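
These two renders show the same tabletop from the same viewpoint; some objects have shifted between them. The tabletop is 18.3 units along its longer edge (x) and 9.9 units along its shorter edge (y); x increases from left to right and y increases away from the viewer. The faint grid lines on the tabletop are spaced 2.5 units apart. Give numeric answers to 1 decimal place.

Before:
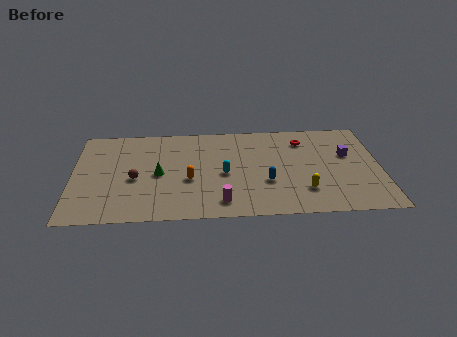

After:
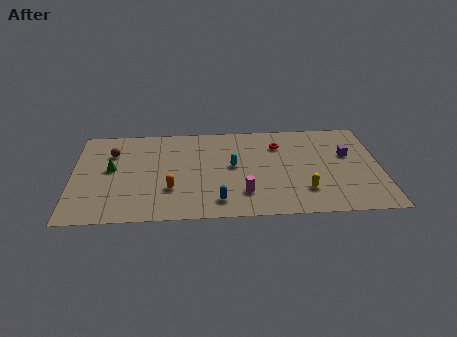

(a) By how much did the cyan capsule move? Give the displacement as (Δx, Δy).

(0.5, 0.8)

The cyan capsule was at about (9.0, 4.5) and moved to about (9.5, 5.3).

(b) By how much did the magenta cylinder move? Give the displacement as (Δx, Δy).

(1.3, 0.8)

The magenta cylinder started near (8.8, 1.6) and ended near (10.1, 2.4).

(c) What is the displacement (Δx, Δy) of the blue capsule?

(-2.9, -1.8)

The blue capsule started near (11.5, 3.5) and ended near (8.6, 1.7).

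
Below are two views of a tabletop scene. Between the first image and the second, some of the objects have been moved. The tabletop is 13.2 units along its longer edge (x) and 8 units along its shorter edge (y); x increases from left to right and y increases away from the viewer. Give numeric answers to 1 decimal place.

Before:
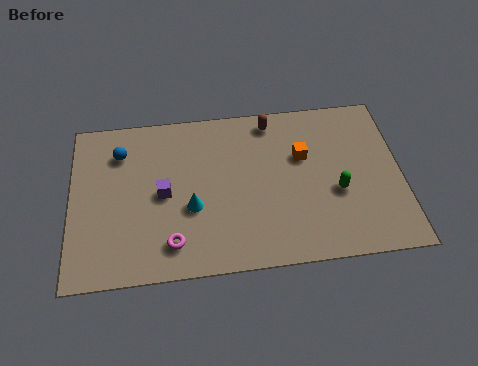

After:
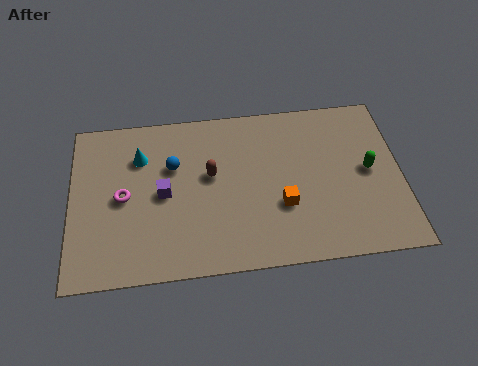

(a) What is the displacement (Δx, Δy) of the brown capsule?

(-2.5, -2.4)

From the two frames, the brown capsule sits at roughly (8.1, 7.0) before and (5.6, 4.6) after.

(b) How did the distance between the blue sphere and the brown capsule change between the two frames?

-4.6

They were about 6.2 units apart before and 1.6 after — 4.6 units closer together.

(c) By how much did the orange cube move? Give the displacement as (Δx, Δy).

(-0.9, -2.3)

From the two frames, the orange cube sits at roughly (9.3, 5.1) before and (8.4, 2.8) after.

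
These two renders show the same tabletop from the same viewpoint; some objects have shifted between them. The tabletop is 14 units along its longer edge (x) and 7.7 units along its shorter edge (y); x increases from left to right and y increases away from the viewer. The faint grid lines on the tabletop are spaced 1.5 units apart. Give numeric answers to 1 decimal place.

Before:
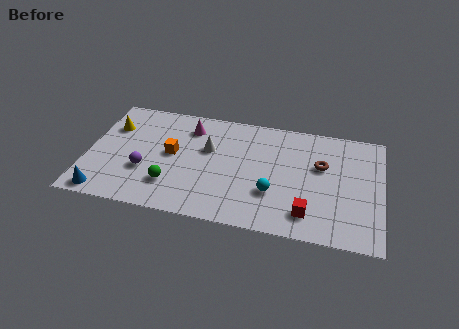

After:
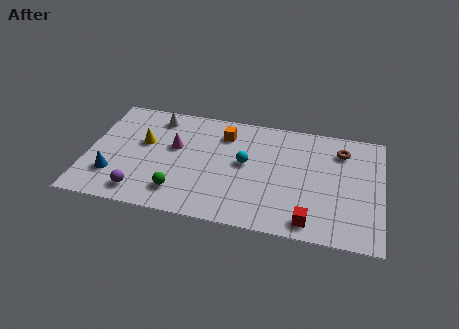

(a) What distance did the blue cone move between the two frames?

1.3

The blue cone moved from about (1.0, 0.8) to (1.3, 2.1), a distance of √(0.3² + 1.3²) ≈ 1.3.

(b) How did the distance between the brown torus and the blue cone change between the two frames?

+0.5

They were about 10.9 units apart before and 11.4 after — 0.5 units further apart.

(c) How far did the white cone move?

3.1

The white cone was near (5.7, 4.8) before and (3.1, 6.5) after, so it travelled √(2.6² + 1.7²) ≈ 3.1 units.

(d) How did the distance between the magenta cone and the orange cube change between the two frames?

+0.6

The distance was about 2.1 in the first image and 2.7 in the second, so they moved 0.6 units further apart.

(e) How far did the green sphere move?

0.6

From (4.1, 2.0) to (4.5, 1.6), the green sphere covered √(0.4² + 0.4²) ≈ 0.6 units.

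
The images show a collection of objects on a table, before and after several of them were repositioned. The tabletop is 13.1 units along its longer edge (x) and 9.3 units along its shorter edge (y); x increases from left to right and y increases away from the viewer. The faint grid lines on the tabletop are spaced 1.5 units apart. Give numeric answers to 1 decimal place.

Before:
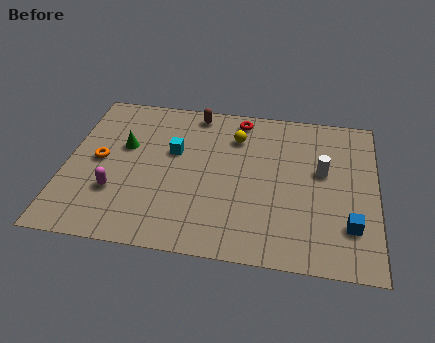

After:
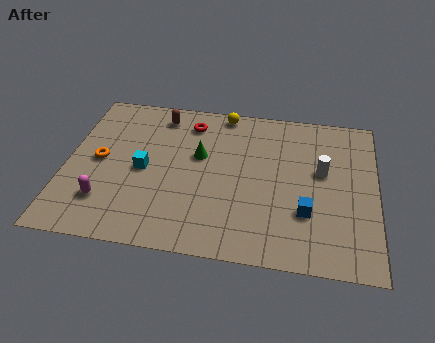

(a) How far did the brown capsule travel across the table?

1.6

The brown capsule was near (5.3, 8.3) before and (3.8, 7.9) after, so it travelled √(1.5² + 0.4²) ≈ 1.6 units.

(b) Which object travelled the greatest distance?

the green cone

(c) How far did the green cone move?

3.2

The green cone moved from about (2.4, 5.7) to (5.6, 5.6), a distance of √(3.2² + 0.1²) ≈ 3.2.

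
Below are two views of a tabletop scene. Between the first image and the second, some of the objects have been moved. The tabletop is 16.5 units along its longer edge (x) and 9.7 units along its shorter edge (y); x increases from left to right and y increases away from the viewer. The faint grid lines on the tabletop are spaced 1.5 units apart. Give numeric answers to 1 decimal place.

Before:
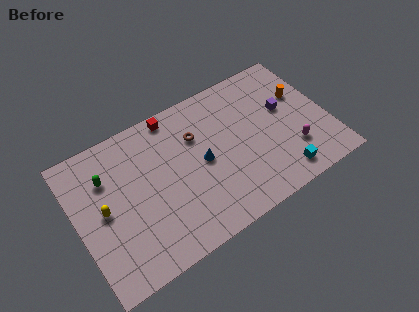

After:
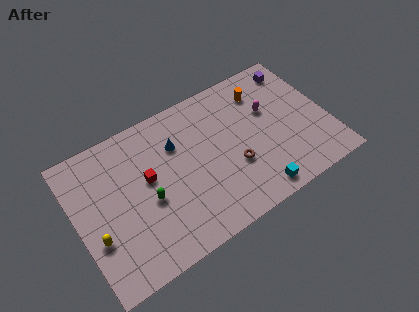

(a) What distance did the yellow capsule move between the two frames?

1.7

The yellow capsule moved from about (1.7, 4.9) to (1.0, 3.4), a distance of √(0.7² + 1.5²) ≈ 1.7.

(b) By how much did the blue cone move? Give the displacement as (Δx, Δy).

(-1.4, 2.0)

From the two frames, the blue cone sits at roughly (8.2, 4.8) before and (6.8, 6.8) after.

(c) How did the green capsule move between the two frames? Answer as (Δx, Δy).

(2.3, -2.8)

The green capsule started near (2.2, 6.9) and ended near (4.5, 4.1).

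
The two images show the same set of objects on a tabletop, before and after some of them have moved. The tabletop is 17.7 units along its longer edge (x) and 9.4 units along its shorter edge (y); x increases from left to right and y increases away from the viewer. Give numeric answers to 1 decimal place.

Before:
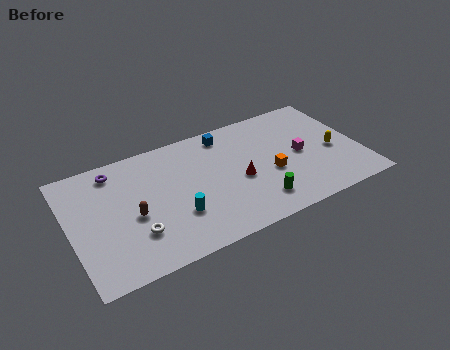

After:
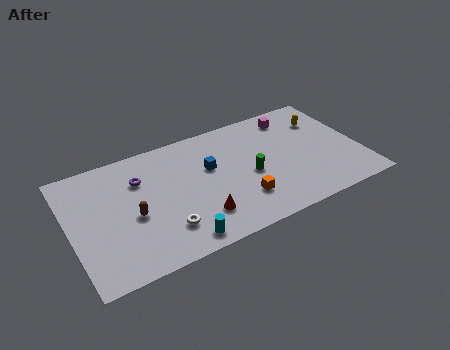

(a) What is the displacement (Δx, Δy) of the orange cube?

(-2.0, -1.3)

The orange cube was at about (12.1, 3.8) and moved to about (10.1, 2.5).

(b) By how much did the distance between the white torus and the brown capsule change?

+1.1

Before: roughly 1.4 units apart; after: 2.5. That's 1.1 units further apart.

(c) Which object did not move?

the brown capsule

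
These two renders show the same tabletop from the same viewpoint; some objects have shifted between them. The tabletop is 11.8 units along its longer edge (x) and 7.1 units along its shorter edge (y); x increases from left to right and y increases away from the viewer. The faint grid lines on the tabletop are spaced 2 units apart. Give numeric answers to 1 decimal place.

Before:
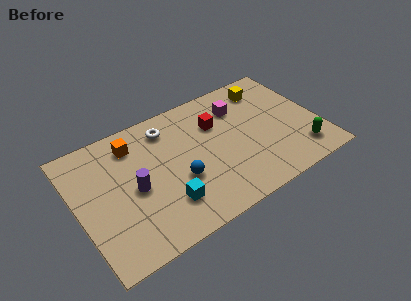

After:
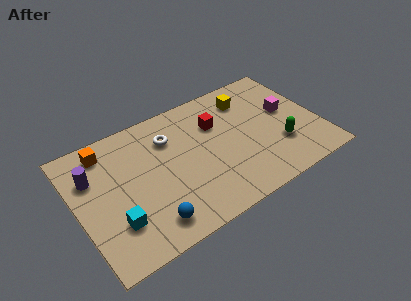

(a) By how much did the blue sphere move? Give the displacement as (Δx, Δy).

(-1.7, -1.5)

The blue sphere was at about (4.8, 2.7) and moved to about (3.1, 1.2).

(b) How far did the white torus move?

0.6

The white torus was near (4.7, 5.8) before and (4.7, 5.2) after, so it travelled √(0.0² + 0.6²) ≈ 0.6 units.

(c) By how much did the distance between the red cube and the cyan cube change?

+1.8

The distance was about 4.3 in the first image and 6.1 in the second, so they moved 1.8 units further apart.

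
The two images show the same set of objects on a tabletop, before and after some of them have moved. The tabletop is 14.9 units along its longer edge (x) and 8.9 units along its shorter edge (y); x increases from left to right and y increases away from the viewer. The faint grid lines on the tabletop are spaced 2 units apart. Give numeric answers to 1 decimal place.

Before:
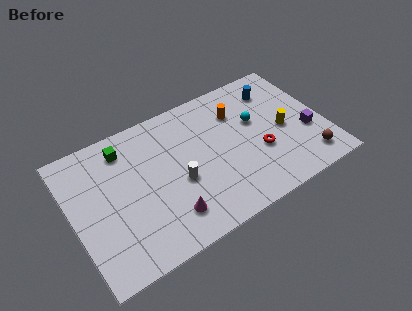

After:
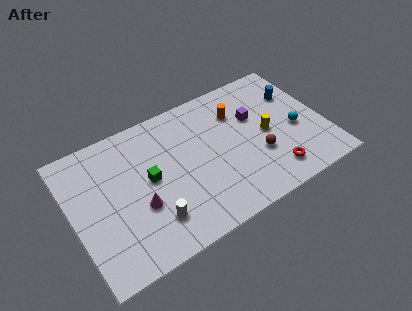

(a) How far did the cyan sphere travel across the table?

2.7

From (11.0, 5.4) to (13.2, 3.8), the cyan sphere covered √(2.2² + 1.6²) ≈ 2.7 units.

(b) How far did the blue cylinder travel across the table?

1.4

From (12.5, 7.0) to (13.6, 6.2), the blue cylinder covered √(1.1² + 0.8²) ≈ 1.4 units.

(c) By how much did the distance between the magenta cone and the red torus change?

+2.0

Before: roughly 5.9 units apart; after: 7.9. That's 2.0 units further apart.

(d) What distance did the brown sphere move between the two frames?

3.1

The brown sphere was near (13.5, 1.5) before and (10.8, 3.1) after, so it travelled √(2.7² + 1.6²) ≈ 3.1 units.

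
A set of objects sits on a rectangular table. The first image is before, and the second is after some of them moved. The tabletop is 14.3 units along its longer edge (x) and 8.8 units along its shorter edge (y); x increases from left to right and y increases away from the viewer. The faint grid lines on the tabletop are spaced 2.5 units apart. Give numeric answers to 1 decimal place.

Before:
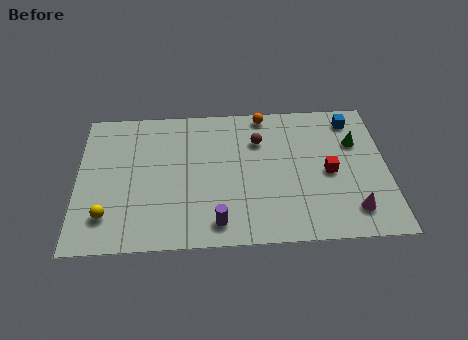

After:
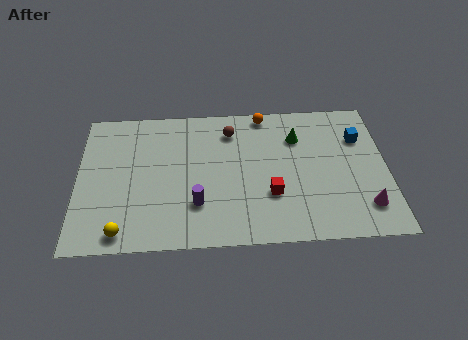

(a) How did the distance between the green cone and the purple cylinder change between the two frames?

-1.9

The distance was about 8.0 in the first image and 6.1 in the second, so they moved 1.9 units closer together.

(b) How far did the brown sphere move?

1.5

From (8.4, 6.3) to (7.1, 7.0), the brown sphere covered √(1.3² + 0.7²) ≈ 1.5 units.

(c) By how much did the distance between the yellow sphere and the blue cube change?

-0.4

They were about 12.6 units apart before and 12.2 after — 0.4 units closer together.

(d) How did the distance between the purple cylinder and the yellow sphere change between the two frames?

-1.3

They were about 5.0 units apart before and 3.7 after — 1.3 units closer together.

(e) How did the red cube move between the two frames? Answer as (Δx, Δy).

(-2.7, -1.2)

The red cube started near (11.6, 4.1) and ended near (8.9, 2.9).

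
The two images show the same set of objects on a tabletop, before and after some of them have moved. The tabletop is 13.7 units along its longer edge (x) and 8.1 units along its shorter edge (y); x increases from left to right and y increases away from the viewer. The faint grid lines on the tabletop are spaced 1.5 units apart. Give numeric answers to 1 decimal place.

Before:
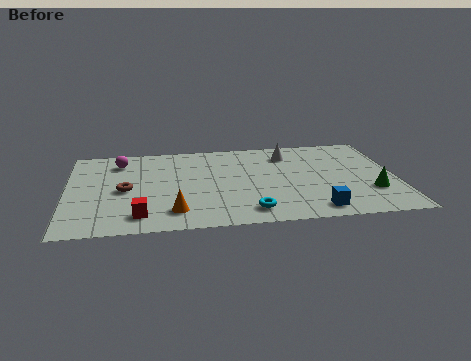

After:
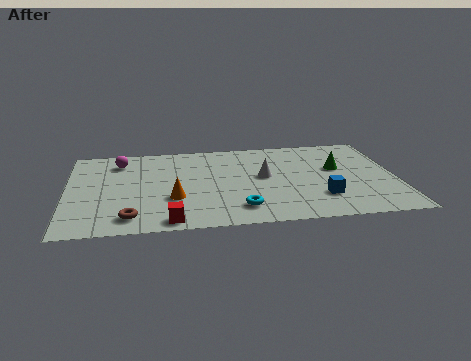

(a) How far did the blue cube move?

1.1

The blue cube was near (10.2, 1.1) before and (10.5, 2.2) after, so it travelled √(0.3² + 1.1²) ≈ 1.1 units.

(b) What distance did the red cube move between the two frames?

1.3

From (3.0, 1.4) to (4.2, 0.8), the red cube covered √(1.2² + 0.6²) ≈ 1.3 units.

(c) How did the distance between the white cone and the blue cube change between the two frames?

-2.2

They were about 5.4 units apart before and 3.2 after — 2.2 units closer together.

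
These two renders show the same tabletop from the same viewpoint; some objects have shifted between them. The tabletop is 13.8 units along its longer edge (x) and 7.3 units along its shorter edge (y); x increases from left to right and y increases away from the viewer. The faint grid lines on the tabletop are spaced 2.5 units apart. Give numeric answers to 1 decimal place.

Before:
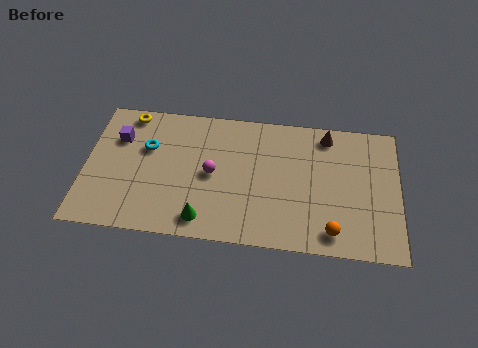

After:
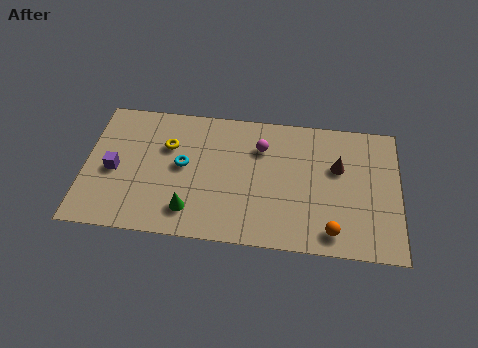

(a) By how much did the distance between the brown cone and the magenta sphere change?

-2.2

They were about 5.7 units apart before and 3.5 after — 2.2 units closer together.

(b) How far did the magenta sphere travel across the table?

2.7

The magenta sphere moved from about (5.6, 3.6) to (7.7, 5.3), a distance of √(2.1² + 1.7²) ≈ 2.7.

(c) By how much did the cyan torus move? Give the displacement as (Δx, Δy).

(1.6, -0.8)

From the two frames, the cyan torus sits at roughly (2.7, 4.7) before and (4.3, 3.9) after.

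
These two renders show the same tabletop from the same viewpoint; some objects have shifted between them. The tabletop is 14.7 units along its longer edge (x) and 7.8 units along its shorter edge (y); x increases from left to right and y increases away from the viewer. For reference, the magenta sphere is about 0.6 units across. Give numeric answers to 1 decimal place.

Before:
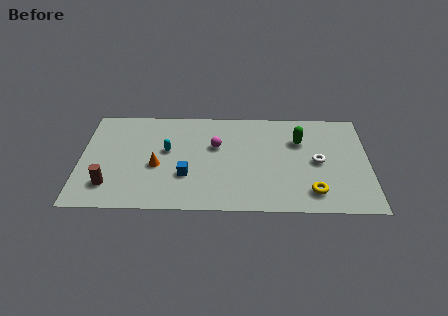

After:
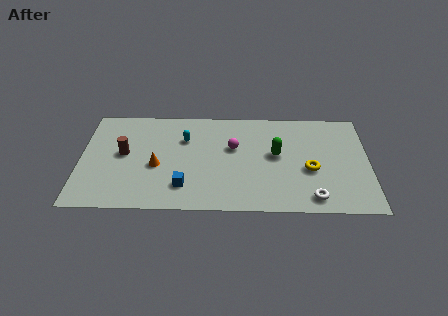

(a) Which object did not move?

the orange cone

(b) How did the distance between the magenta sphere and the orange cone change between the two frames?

+0.8

Before: roughly 3.4 units apart; after: 4.2. That's 0.8 units further apart.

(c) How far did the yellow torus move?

1.7

The yellow torus moved from about (11.8, 1.5) to (11.7, 3.2), a distance of √(0.1² + 1.7²) ≈ 1.7.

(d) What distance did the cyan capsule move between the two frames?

1.3

From (4.4, 4.5) to (5.3, 5.4), the cyan capsule covered √(0.9² + 0.9²) ≈ 1.3 units.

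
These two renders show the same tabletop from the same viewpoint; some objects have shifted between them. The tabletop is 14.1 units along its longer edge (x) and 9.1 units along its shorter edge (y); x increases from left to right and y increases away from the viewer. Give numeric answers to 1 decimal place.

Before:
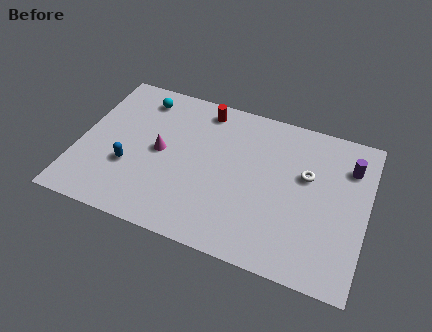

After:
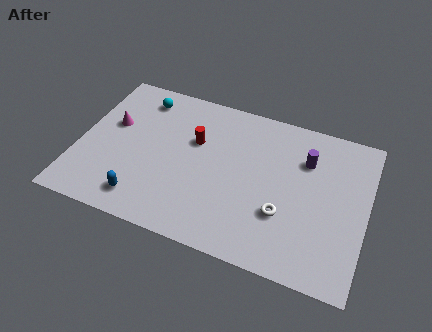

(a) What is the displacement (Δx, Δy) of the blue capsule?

(0.9, -1.7)

From the two frames, the blue capsule sits at roughly (2.6, 3.2) before and (3.5, 1.5) after.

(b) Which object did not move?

the cyan sphere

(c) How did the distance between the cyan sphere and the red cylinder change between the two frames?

+0.3

Before: roughly 3.1 units apart; after: 3.4. That's 0.3 units further apart.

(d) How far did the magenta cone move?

2.7

The magenta cone moved from about (4.0, 4.6) to (1.5, 5.5), a distance of √(2.5² + 0.9²) ≈ 2.7.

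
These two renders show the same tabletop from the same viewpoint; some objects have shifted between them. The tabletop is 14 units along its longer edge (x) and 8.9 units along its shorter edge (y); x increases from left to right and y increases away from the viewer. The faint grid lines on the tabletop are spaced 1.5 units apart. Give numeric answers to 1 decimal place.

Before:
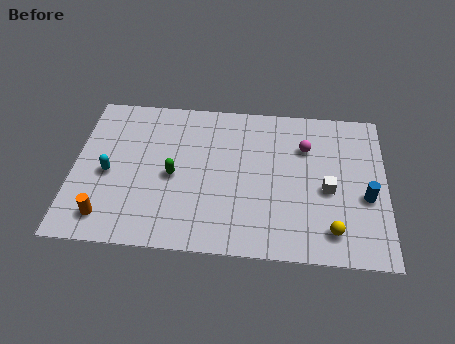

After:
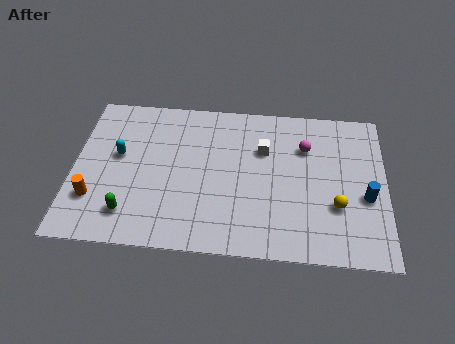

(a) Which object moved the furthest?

the white cube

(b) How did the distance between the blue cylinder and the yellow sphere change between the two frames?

-1.1

Before: roughly 2.5 units apart; after: 1.4. That's 1.1 units closer together.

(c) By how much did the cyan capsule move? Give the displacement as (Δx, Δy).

(0.4, 1.1)

From the two frames, the cyan capsule sits at roughly (1.6, 4.0) before and (2.0, 5.1) after.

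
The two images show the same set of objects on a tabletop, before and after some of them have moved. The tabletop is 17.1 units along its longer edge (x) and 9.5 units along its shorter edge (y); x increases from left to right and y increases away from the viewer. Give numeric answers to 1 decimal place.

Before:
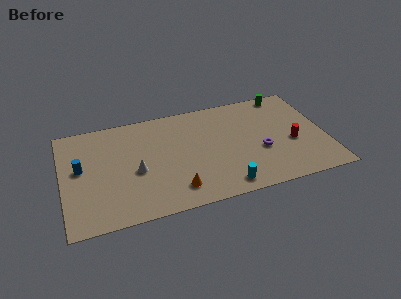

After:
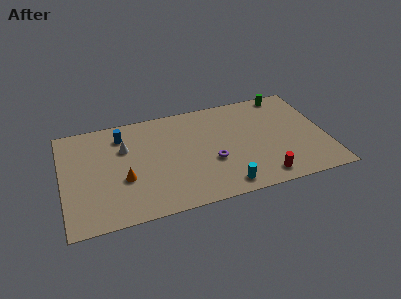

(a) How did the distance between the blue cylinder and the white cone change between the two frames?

-2.5

They were about 3.7 units apart before and 1.2 after — 2.5 units closer together.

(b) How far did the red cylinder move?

3.4

The red cylinder moved from about (14.9, 3.9) to (12.7, 1.3), a distance of √(2.2² + 2.6²) ≈ 3.4.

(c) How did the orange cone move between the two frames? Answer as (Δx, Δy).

(-3.2, 1.8)

The orange cone was at about (7.1, 1.8) and moved to about (3.9, 3.6).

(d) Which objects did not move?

the cyan cylinder and the green cylinder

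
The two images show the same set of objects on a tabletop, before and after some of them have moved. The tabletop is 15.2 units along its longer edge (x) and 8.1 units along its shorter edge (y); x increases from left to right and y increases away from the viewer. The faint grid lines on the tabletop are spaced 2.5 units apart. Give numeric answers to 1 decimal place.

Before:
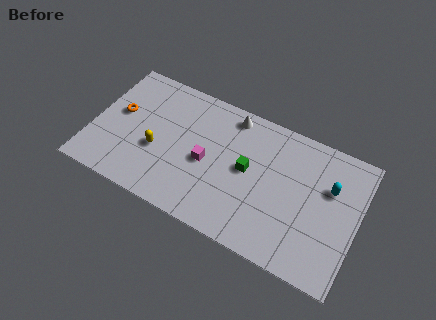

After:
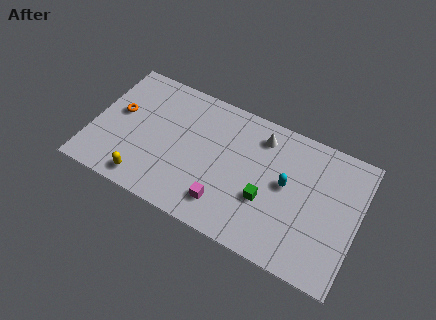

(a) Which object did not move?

the orange torus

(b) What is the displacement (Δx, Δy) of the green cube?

(1.2, -1.3)

The green cube started near (8.9, 4.3) and ended near (10.1, 3.0).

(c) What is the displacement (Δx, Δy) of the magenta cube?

(1.3, -2.0)

From the two frames, the magenta cube sits at roughly (6.6, 3.7) before and (7.9, 1.7) after.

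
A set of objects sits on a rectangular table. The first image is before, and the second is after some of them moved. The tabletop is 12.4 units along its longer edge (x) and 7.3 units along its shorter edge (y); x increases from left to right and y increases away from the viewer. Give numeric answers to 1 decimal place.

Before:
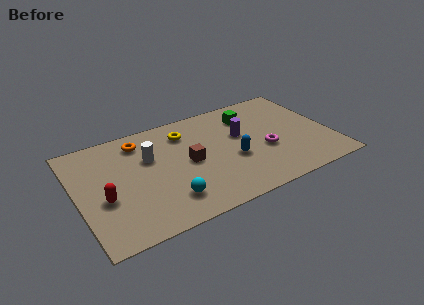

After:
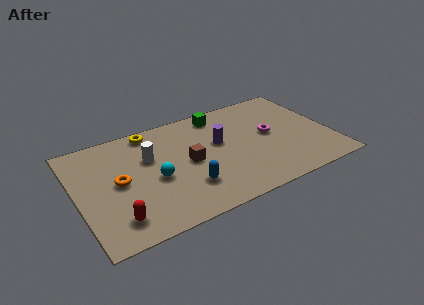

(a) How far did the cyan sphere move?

1.6

The cyan sphere moved from about (4.1, 1.6) to (3.7, 3.2), a distance of √(0.4² + 1.6²) ≈ 1.6.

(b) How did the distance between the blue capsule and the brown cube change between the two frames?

-0.6

Before: roughly 2.2 units apart; after: 1.6. That's 0.6 units closer together.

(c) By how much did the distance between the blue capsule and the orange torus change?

-1.7

The distance was about 5.2 in the first image and 3.5 in the second, so they moved 1.7 units closer together.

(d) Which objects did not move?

the brown cube and the white cylinder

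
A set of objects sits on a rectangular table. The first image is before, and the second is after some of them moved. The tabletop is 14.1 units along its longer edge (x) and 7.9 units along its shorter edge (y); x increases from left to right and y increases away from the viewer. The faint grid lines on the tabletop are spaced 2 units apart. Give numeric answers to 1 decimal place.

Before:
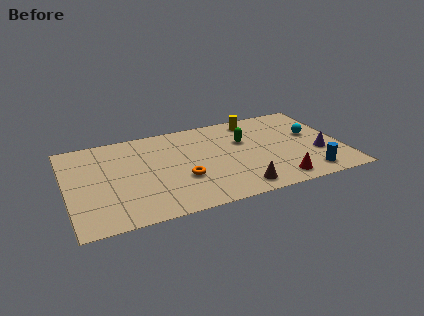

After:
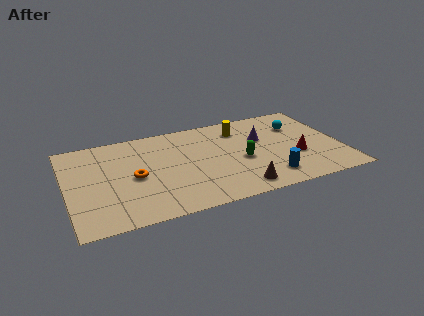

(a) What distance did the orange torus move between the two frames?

2.6

The orange torus was near (5.8, 2.8) before and (3.4, 3.7) after, so it travelled √(2.4² + 0.9²) ≈ 2.6 units.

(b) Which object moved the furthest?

the purple cone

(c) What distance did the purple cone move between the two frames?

3.5

The purple cone was near (12.8, 2.8) before and (10.1, 5.0) after, so it travelled √(2.7² + 2.2²) ≈ 3.5 units.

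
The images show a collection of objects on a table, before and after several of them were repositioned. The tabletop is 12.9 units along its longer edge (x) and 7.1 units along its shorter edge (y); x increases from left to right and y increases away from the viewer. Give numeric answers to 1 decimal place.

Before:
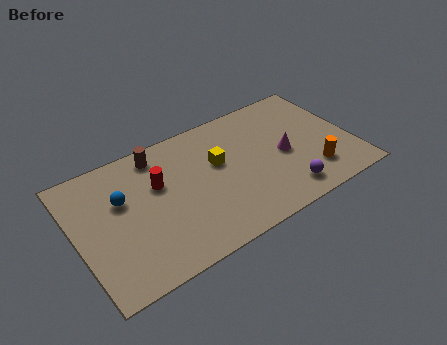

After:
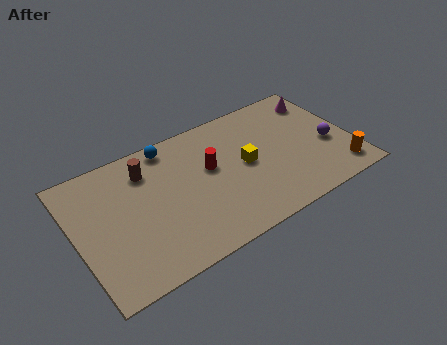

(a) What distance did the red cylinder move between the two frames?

2.4

The red cylinder moved from about (3.9, 4.5) to (6.3, 4.2), a distance of √(2.4² + 0.3²) ≈ 2.4.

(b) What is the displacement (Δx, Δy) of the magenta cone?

(2.2, 2.4)

From the two frames, the magenta cone sits at roughly (9.7, 3.3) before and (11.9, 5.7) after.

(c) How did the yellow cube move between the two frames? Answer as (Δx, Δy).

(1.2, -0.7)

The yellow cube started near (6.7, 4.3) and ended near (7.9, 3.6).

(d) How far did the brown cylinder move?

0.8

The brown cylinder moved from about (4.1, 6.1) to (3.5, 5.5), a distance of √(0.6² + 0.6²) ≈ 0.8.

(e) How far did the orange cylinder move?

1.3

The orange cylinder was near (10.8, 1.7) before and (12.0, 1.2) after, so it travelled √(1.2² + 0.5²) ≈ 1.3 units.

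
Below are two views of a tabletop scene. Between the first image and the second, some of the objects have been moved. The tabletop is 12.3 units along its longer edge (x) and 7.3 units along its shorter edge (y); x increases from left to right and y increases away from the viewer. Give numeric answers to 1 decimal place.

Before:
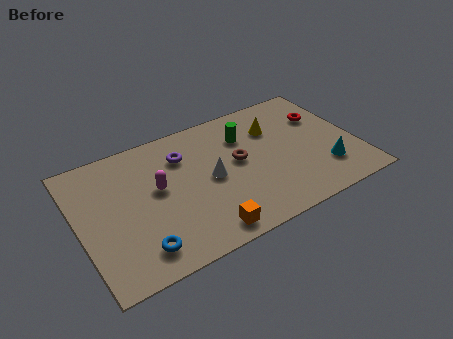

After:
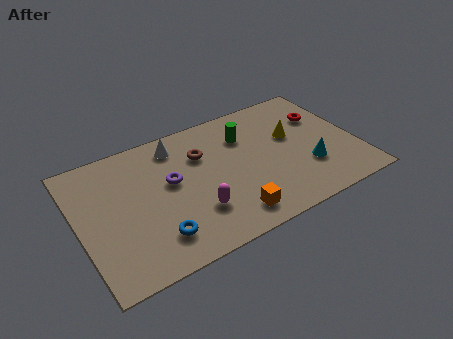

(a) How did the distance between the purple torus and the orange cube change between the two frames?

-0.8

They were about 4.5 units apart before and 3.7 after — 0.8 units closer together.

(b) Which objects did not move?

the green cylinder and the red torus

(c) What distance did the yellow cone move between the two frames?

1.1

From (8.9, 5.2) to (9.6, 4.4), the yellow cone covered √(0.7² + 0.8²) ≈ 1.1 units.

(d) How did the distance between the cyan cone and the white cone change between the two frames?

+1.4

They were about 5.2 units apart before and 6.6 after — 1.4 units further apart.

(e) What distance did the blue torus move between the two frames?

0.9

The blue torus was near (2.3, 1.3) before and (3.1, 1.6) after, so it travelled √(0.8² + 0.3²) ≈ 0.9 units.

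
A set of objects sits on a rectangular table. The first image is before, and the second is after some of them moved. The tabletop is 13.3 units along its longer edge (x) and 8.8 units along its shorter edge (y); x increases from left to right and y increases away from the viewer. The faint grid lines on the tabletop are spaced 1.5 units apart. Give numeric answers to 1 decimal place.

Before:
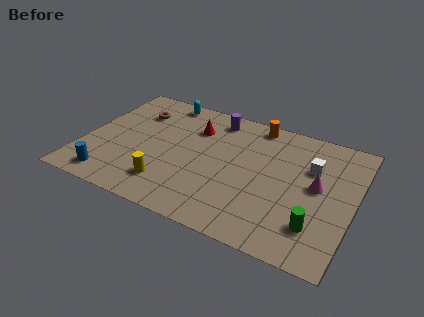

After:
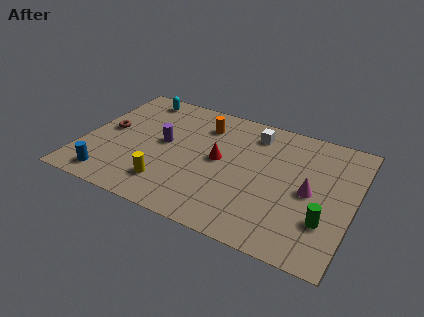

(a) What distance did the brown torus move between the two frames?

2.2

The brown torus was near (2.2, 6.5) before and (1.1, 4.6) after, so it travelled √(1.1² + 1.9²) ≈ 2.2 units.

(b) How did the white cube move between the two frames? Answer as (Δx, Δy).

(-3.0, 1.3)

The white cube was at about (11.1, 5.9) and moved to about (8.1, 7.2).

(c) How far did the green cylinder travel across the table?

0.6

The green cylinder was near (11.7, 2.1) before and (12.1, 2.6) after, so it travelled √(0.4² + 0.5²) ≈ 0.6 units.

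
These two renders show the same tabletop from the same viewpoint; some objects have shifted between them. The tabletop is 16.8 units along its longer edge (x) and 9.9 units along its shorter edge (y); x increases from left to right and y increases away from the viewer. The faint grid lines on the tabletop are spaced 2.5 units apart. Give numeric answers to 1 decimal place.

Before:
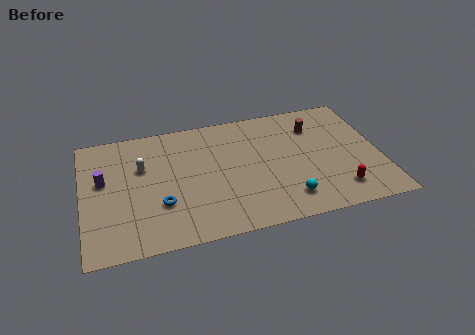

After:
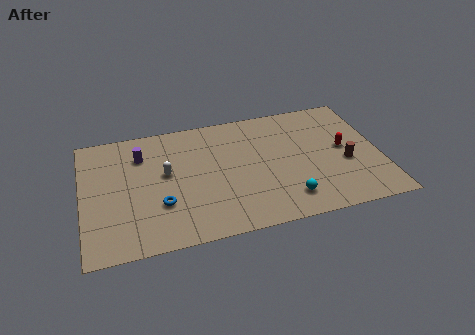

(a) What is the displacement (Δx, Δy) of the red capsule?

(0.6, 3.3)

The red capsule started near (14.2, 1.9) and ended near (14.8, 5.2).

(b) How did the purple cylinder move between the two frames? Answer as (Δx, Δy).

(2.2, 1.6)

The purple cylinder was at about (1.2, 5.8) and moved to about (3.4, 7.4).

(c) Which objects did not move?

the blue torus and the cyan sphere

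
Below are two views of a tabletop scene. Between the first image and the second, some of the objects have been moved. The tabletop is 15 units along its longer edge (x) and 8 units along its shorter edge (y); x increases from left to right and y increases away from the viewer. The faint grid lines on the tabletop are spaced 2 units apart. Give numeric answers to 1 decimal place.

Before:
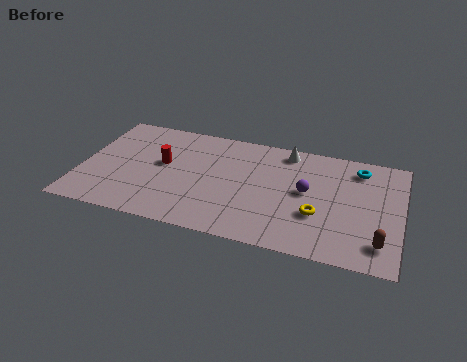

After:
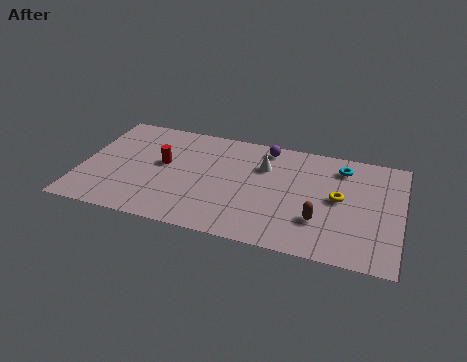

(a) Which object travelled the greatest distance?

the purple sphere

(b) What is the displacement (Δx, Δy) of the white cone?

(-1.0, -1.4)

The white cone was at about (9.5, 7.0) and moved to about (8.5, 5.6).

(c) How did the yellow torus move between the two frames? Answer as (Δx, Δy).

(0.9, 1.4)

The yellow torus started near (11.2, 2.8) and ended near (12.1, 4.2).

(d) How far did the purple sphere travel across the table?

3.4

The purple sphere moved from about (10.6, 4.3) to (8.5, 7.0), a distance of √(2.1² + 2.7²) ≈ 3.4.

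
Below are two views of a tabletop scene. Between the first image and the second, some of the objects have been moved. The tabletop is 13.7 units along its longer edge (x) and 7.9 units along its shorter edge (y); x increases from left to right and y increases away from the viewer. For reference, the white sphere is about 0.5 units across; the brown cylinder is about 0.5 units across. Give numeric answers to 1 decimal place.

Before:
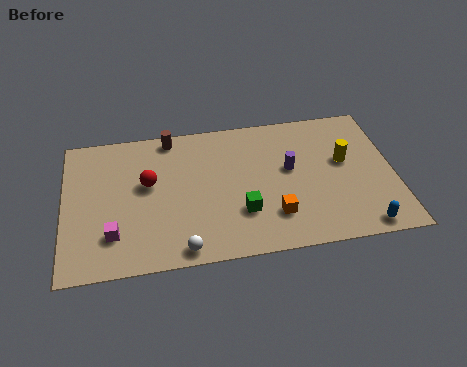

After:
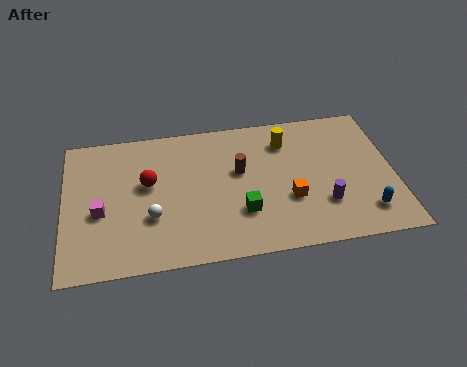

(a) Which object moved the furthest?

the brown cylinder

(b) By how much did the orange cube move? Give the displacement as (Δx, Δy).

(0.7, 0.8)

The orange cube started near (8.6, 2.0) and ended near (9.3, 2.8).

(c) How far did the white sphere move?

2.2

The white sphere moved from about (4.8, 0.8) to (3.6, 2.7), a distance of √(1.2² + 1.9²) ≈ 2.2.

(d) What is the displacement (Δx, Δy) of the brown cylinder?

(2.8, -2.4)

From the two frames, the brown cylinder sits at roughly (4.5, 7.1) before and (7.3, 4.7) after.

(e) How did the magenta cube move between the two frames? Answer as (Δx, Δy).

(-0.5, 1.3)

The magenta cube started near (2.0, 2.0) and ended near (1.5, 3.3).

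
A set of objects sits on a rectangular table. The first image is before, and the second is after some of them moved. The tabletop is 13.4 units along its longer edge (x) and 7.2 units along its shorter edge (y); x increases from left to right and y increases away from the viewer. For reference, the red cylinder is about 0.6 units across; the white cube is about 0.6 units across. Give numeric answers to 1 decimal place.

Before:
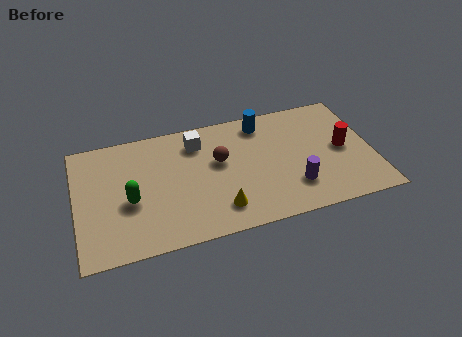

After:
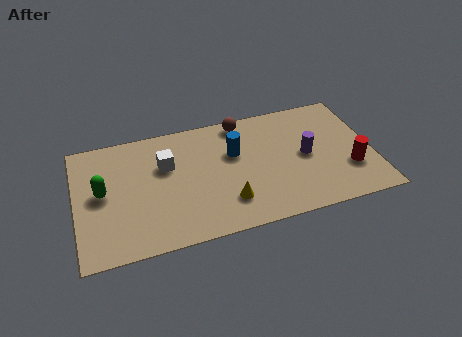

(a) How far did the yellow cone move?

0.5

The yellow cone was near (6.3, 1.5) before and (6.7, 1.8) after, so it travelled √(0.4² + 0.3²) ≈ 0.5 units.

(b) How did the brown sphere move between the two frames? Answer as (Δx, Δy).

(1.2, 2.1)

The brown sphere was at about (6.5, 4.3) and moved to about (7.7, 6.4).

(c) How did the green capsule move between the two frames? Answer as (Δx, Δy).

(-1.2, 0.8)

From the two frames, the green capsule sits at roughly (2.4, 3.0) before and (1.2, 3.8) after.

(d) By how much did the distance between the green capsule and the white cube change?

-1.2

The distance was about 4.2 in the first image and 3.0 in the second, so they moved 1.2 units closer together.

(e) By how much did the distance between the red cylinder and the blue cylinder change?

+1.3

The distance was about 4.3 in the first image and 5.6 in the second, so they moved 1.3 units further apart.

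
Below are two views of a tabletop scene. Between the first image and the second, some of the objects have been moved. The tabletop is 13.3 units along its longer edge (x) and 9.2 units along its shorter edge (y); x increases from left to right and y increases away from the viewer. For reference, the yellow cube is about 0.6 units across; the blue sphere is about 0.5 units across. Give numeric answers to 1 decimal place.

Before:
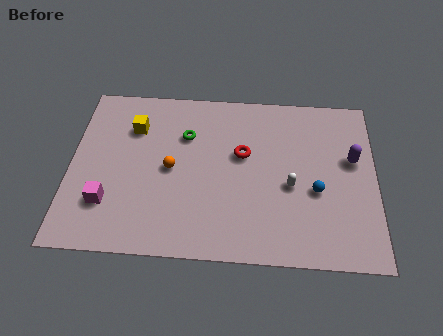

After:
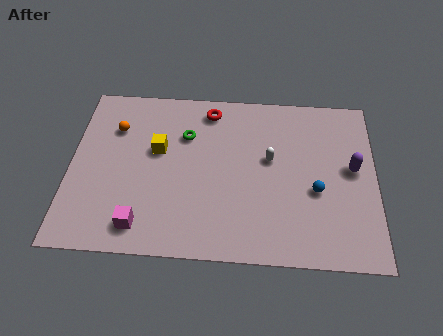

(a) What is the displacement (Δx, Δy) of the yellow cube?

(1.1, -1.2)

The yellow cube started near (2.7, 6.7) and ended near (3.8, 5.5).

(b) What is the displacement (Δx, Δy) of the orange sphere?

(-2.5, 2.1)

The orange sphere started near (4.4, 4.5) and ended near (1.9, 6.6).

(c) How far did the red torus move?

2.8

The red torus was near (7.5, 5.5) before and (6.0, 7.9) after, so it travelled √(1.5² + 2.4²) ≈ 2.8 units.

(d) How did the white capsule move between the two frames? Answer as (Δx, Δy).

(-0.9, 1.4)

The white capsule started near (9.6, 3.9) and ended near (8.7, 5.3).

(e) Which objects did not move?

the green torus and the blue sphere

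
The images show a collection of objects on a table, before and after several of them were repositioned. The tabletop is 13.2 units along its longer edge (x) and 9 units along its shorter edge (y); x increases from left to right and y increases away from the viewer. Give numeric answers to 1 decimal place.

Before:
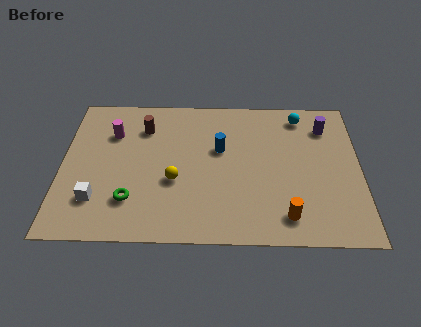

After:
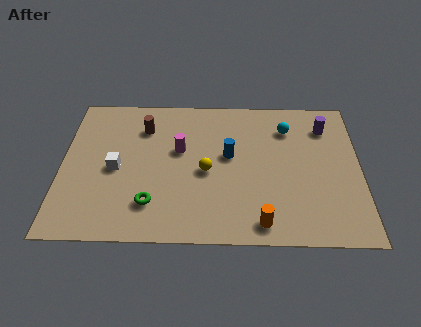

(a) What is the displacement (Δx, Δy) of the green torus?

(0.9, -0.2)

The green torus was at about (3.1, 2.3) and moved to about (4.0, 2.1).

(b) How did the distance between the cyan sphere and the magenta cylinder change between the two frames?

-3.5

The distance was about 8.5 in the first image and 5.0 in the second, so they moved 3.5 units closer together.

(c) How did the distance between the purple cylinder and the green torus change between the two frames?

-0.7

The distance was about 9.8 in the first image and 9.1 in the second, so they moved 0.7 units closer together.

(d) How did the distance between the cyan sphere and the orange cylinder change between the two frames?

-0.3

They were about 6.2 units apart before and 5.9 after — 0.3 units closer together.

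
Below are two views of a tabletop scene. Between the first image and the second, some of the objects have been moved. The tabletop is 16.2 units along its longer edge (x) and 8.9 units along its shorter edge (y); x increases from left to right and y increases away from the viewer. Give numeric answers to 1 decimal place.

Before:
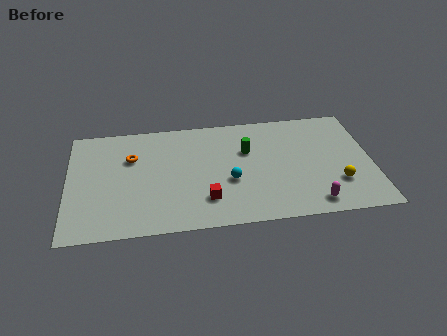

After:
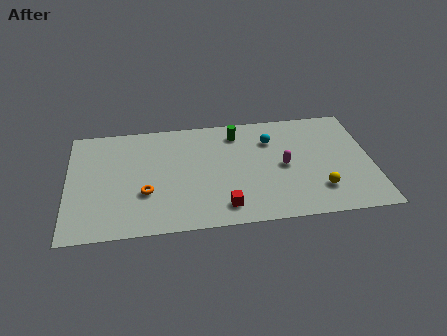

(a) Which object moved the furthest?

the cyan sphere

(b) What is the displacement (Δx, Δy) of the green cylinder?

(-0.5, 1.5)

From the two frames, the green cylinder sits at roughly (9.6, 5.8) before and (9.1, 7.3) after.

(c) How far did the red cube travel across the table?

1.1

The red cube was near (7.3, 2.2) before and (8.2, 1.5) after, so it travelled √(0.9² + 0.7²) ≈ 1.1 units.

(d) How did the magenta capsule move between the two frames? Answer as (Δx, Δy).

(-1.4, 3.1)

From the two frames, the magenta capsule sits at roughly (12.9, 1.2) before and (11.5, 4.3) after.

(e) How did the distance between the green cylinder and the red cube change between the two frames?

+1.6

They were about 4.3 units apart before and 5.9 after — 1.6 units further apart.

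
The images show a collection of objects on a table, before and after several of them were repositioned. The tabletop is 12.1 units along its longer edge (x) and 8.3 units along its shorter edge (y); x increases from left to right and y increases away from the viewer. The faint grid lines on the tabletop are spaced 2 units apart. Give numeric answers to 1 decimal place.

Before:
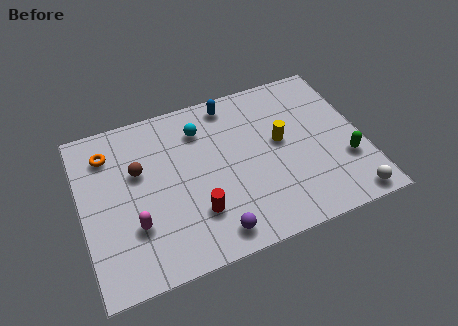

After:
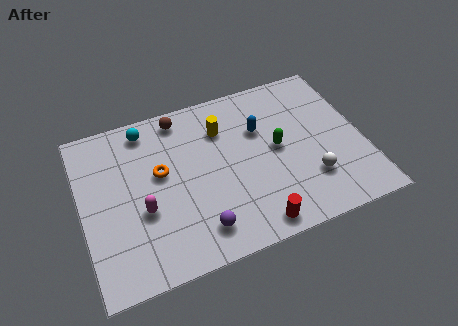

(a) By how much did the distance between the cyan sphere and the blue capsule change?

+3.4

The distance was about 1.7 in the first image and 5.1 in the second, so they moved 3.4 units further apart.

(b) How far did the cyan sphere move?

2.4

The cyan sphere was near (5.3, 6.4) before and (3.0, 7.2) after, so it travelled √(2.3² + 0.8²) ≈ 2.4 units.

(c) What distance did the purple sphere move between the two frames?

0.7

From (5.3, 1.1) to (4.7, 1.5), the purple sphere covered √(0.6² + 0.4²) ≈ 0.7 units.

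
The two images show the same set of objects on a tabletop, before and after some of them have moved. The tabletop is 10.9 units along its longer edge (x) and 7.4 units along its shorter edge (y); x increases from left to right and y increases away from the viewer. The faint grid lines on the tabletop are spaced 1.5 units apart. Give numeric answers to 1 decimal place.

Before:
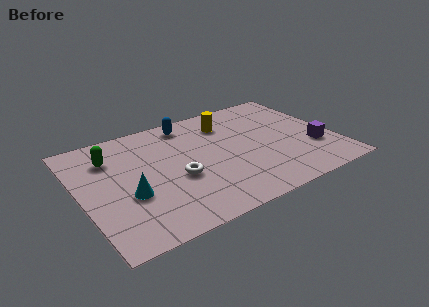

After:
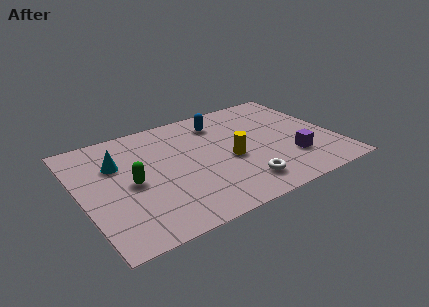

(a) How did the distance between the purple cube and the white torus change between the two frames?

-3.5

The distance was about 5.9 in the first image and 2.4 in the second, so they moved 3.5 units closer together.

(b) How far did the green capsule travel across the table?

2.1

The green capsule was near (1.5, 5.5) before and (2.1, 3.5) after, so it travelled √(0.6² + 2.0²) ≈ 2.1 units.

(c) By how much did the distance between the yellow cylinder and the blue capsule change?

+1.0

Before: roughly 1.7 units apart; after: 2.7. That's 1.0 units further apart.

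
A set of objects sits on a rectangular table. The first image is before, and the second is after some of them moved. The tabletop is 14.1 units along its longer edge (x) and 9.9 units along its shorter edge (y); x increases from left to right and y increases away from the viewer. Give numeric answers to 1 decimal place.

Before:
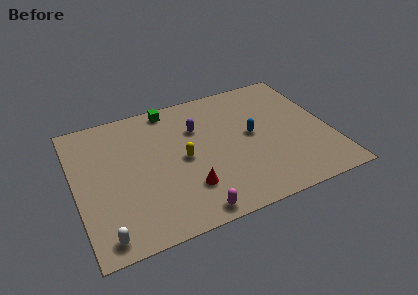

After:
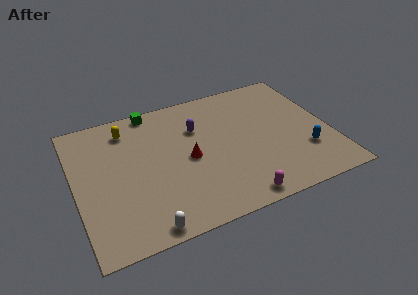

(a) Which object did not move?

the purple capsule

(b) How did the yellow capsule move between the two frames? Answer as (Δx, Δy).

(-2.8, 3.3)

The yellow capsule started near (5.9, 4.8) and ended near (3.1, 8.1).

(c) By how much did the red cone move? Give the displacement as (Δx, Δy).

(0.3, 2.1)

From the two frames, the red cone sits at roughly (5.9, 2.6) before and (6.2, 4.7) after.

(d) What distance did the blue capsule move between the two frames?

3.5

The blue capsule moved from about (9.8, 5.2) to (12.5, 2.9), a distance of √(2.7² + 2.3²) ≈ 3.5.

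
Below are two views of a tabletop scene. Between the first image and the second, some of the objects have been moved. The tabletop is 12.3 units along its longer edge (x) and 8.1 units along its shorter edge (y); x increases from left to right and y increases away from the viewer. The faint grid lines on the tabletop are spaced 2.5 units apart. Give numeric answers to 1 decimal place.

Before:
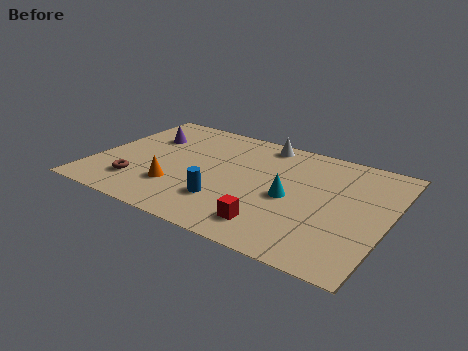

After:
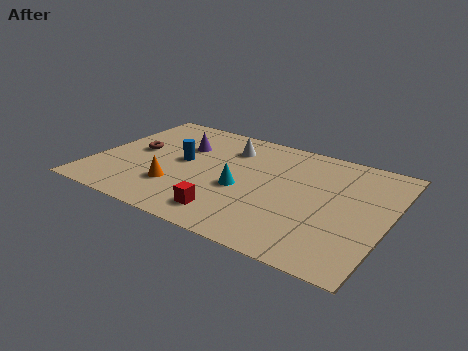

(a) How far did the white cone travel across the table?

1.6

The white cone moved from about (6.6, 7.2) to (5.3, 6.2), a distance of √(1.3² + 1.0²) ≈ 1.6.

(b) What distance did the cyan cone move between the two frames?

2.0

The cyan cone was near (8.3, 3.7) before and (6.3, 3.4) after, so it travelled √(2.0² + 0.3²) ≈ 2.0 units.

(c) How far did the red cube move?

1.8

The red cube was near (7.9, 1.5) before and (6.1, 1.4) after, so it travelled √(1.8² + 0.1²) ≈ 1.8 units.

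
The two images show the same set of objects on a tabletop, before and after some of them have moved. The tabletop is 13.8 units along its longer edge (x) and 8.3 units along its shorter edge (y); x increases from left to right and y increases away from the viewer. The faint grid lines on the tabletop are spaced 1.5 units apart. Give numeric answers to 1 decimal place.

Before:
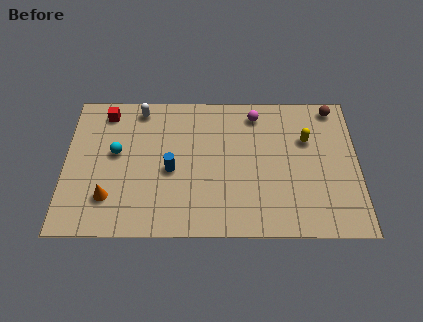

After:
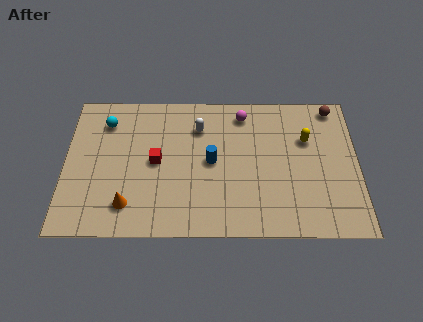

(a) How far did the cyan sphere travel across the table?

1.9

The cyan sphere was near (2.4, 4.7) before and (1.9, 6.5) after, so it travelled √(0.5² + 1.8²) ≈ 1.9 units.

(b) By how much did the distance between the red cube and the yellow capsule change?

-2.4

They were about 9.6 units apart before and 7.2 after — 2.4 units closer together.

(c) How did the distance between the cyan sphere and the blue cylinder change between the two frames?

+2.7

They were about 2.8 units apart before and 5.5 after — 2.7 units further apart.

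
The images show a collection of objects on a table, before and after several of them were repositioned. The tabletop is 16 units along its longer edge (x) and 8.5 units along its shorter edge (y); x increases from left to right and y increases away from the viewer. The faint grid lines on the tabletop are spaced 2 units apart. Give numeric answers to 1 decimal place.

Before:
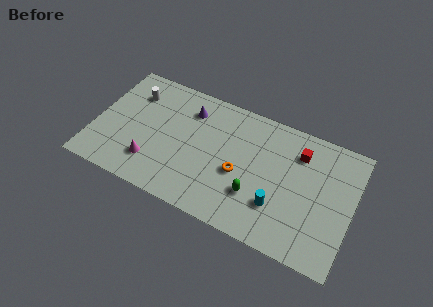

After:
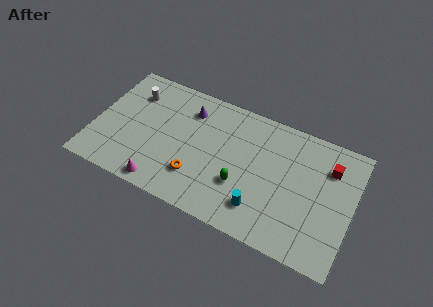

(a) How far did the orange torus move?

2.8

The orange torus moved from about (9.1, 3.6) to (6.6, 2.3), a distance of √(2.5² + 1.3²) ≈ 2.8.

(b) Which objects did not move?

the white cylinder and the purple cone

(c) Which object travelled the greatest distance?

the orange torus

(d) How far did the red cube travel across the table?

1.9

The red cube was near (12.5, 6.5) before and (14.4, 6.3) after, so it travelled √(1.9² + 0.2²) ≈ 1.9 units.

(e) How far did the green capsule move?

0.9

The green capsule was near (10.2, 2.6) before and (9.3, 2.9) after, so it travelled √(0.9² + 0.3²) ≈ 0.9 units.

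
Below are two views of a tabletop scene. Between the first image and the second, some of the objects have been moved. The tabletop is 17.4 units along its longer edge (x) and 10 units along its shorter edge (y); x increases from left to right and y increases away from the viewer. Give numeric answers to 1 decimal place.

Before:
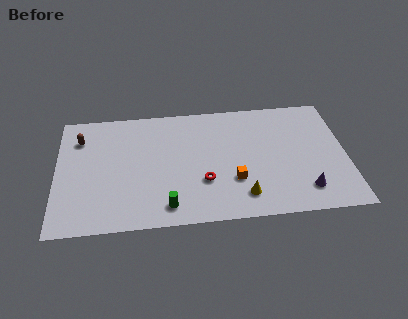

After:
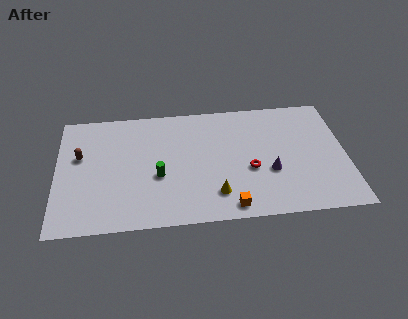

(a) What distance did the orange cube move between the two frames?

2.1

From (10.6, 3.2) to (10.3, 1.1), the orange cube covered √(0.3² + 2.1²) ≈ 2.1 units.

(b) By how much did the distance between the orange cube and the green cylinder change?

+0.8

They were about 4.3 units apart before and 5.1 after — 0.8 units further apart.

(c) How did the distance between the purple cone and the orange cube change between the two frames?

-0.8

Before: roughly 4.4 units apart; after: 3.6. That's 0.8 units closer together.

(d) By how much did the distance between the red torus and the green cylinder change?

+2.7

They were about 2.8 units apart before and 5.5 after — 2.7 units further apart.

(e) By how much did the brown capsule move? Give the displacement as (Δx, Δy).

(0.0, -1.5)

From the two frames, the brown capsule sits at roughly (1.4, 7.6) before and (1.4, 6.1) after.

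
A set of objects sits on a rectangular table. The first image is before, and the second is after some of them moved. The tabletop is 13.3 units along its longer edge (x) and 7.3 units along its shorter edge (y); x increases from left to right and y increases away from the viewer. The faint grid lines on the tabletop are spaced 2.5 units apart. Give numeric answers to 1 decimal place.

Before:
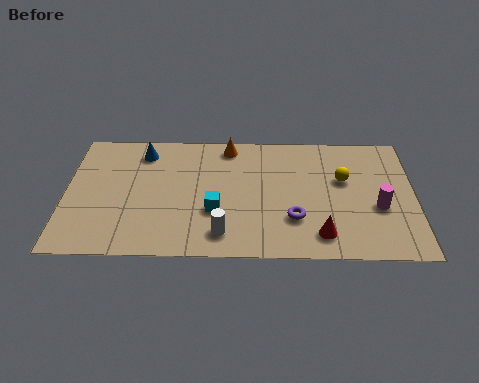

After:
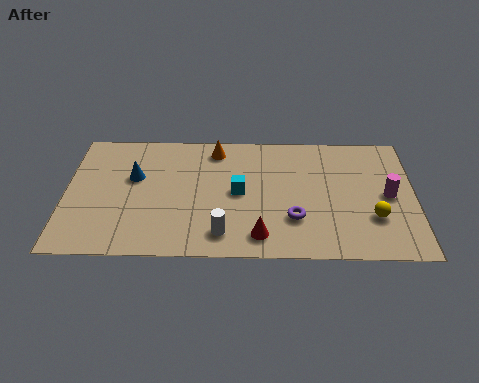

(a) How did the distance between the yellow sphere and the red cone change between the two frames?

+1.1

The distance was about 3.3 in the first image and 4.4 in the second, so they moved 1.1 units further apart.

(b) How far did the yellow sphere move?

2.5

The yellow sphere moved from about (10.6, 4.5) to (11.7, 2.3), a distance of √(1.1² + 2.2²) ≈ 2.5.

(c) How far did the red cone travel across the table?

2.3

The red cone was near (9.7, 1.3) before and (7.4, 1.2) after, so it travelled √(2.3² + 0.1²) ≈ 2.3 units.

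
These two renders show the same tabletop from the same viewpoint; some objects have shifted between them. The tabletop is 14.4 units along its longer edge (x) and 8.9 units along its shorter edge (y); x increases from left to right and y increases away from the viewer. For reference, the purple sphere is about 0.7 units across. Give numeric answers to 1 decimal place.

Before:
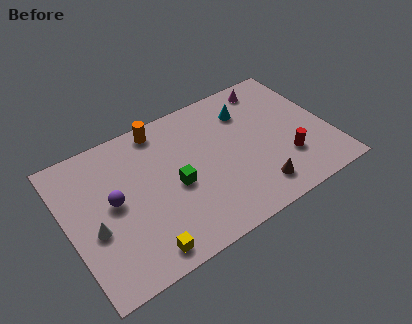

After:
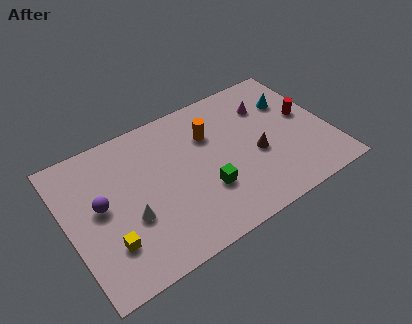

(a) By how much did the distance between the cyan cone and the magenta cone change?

-0.5

The distance was about 1.8 in the first image and 1.3 in the second, so they moved 0.5 units closer together.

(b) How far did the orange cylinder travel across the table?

3.0

From (5.6, 7.9) to (8.1, 6.2), the orange cylinder covered √(2.5² + 1.7²) ≈ 3.0 units.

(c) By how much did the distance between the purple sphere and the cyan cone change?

+2.9

They were about 8.1 units apart before and 11.0 after — 2.9 units further apart.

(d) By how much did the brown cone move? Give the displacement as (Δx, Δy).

(0.4, 2.1)

The brown cone was at about (9.9, 1.6) and moved to about (10.3, 3.7).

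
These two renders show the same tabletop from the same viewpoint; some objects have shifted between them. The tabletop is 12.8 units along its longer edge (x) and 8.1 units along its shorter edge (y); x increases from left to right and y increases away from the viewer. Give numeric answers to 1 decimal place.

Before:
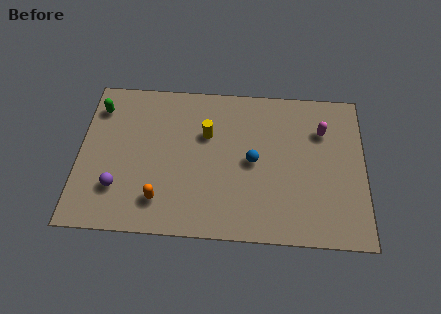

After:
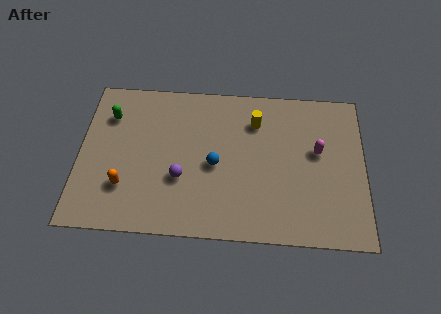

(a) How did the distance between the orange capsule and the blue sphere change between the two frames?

-0.5

Before: roughly 4.7 units apart; after: 4.2. That's 0.5 units closer together.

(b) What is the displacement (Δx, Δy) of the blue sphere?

(-1.7, -0.3)

The blue sphere was at about (7.8, 4.0) and moved to about (6.1, 3.7).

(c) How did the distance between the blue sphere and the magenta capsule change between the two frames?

+1.1

They were about 3.6 units apart before and 4.7 after — 1.1 units further apart.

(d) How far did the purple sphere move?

2.9

From (1.8, 2.2) to (4.6, 2.9), the purple sphere covered √(2.8² + 0.7²) ≈ 2.9 units.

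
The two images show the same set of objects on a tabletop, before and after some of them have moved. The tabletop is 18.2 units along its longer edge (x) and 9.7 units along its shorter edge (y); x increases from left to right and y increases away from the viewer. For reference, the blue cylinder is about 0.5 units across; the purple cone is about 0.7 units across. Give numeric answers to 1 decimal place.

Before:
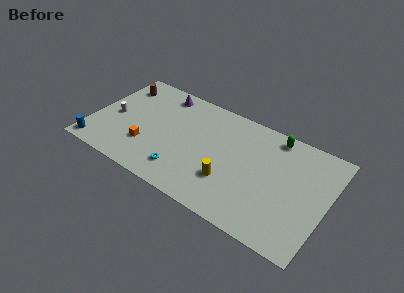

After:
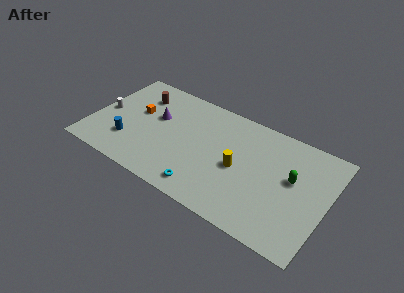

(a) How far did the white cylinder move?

0.7

The white cylinder was near (1.6, 4.5) before and (0.9, 4.7) after, so it travelled √(0.7² + 0.2²) ≈ 0.7 units.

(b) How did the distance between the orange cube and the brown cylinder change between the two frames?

-4.0

Before: roughly 5.7 units apart; after: 1.7. That's 4.0 units closer together.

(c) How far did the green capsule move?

3.5

The green capsule was near (13.7, 8.6) before and (15.5, 5.6) after, so it travelled √(1.8² + 3.0²) ≈ 3.5 units.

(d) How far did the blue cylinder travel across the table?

2.8

The blue cylinder moved from about (0.8, 1.1) to (3.1, 2.7), a distance of √(2.3² + 1.6²) ≈ 2.8.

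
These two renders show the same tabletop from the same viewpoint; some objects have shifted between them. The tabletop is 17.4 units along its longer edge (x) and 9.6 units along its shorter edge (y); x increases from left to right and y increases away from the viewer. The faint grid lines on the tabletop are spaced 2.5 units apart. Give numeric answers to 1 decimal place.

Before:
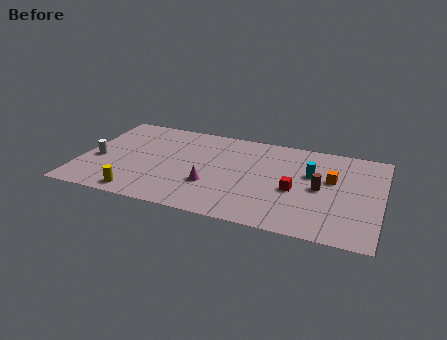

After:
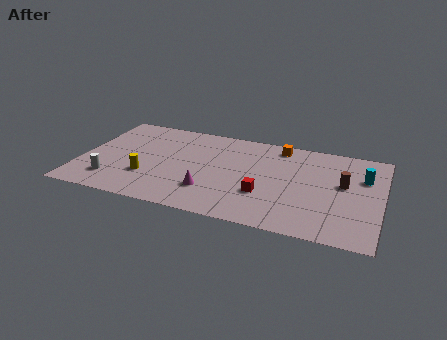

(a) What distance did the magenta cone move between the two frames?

0.6

The magenta cone was near (7.7, 3.2) before and (7.7, 2.6) after, so it travelled √(0.0² + 0.6²) ≈ 0.6 units.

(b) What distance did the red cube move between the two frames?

1.9

The red cube was near (12.5, 4.1) before and (10.8, 3.2) after, so it travelled √(1.7² + 0.9²) ≈ 1.9 units.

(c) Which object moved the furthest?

the orange cube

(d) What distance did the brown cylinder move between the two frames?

1.5

The brown cylinder moved from about (13.9, 4.7) to (15.2, 5.5), a distance of √(1.3² + 0.8²) ≈ 1.5.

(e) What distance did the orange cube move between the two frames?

4.1

The orange cube was near (14.5, 5.8) before and (11.3, 8.4) after, so it travelled √(3.2² + 2.6²) ≈ 4.1 units.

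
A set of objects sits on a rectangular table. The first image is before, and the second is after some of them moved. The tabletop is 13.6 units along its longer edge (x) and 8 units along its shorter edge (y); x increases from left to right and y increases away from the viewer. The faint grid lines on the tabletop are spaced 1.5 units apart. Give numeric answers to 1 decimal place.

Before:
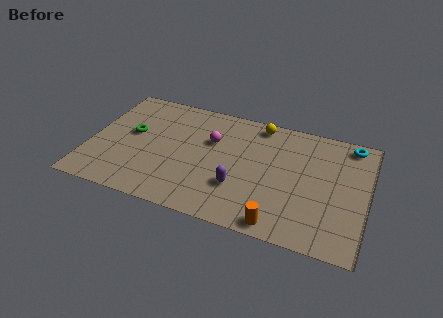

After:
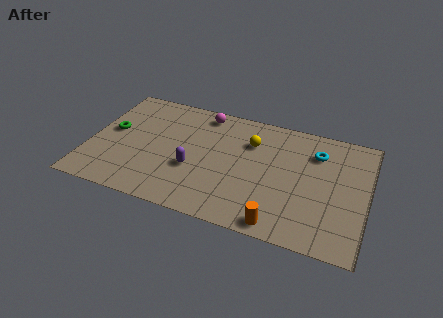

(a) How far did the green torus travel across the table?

1.0

From (2.0, 4.5) to (1.0, 4.4), the green torus covered √(1.0² + 0.1²) ≈ 1.0 units.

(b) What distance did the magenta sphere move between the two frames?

1.9

From (5.9, 5.2) to (5.3, 7.0), the magenta sphere covered √(0.6² + 1.8²) ≈ 1.9 units.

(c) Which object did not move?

the orange cylinder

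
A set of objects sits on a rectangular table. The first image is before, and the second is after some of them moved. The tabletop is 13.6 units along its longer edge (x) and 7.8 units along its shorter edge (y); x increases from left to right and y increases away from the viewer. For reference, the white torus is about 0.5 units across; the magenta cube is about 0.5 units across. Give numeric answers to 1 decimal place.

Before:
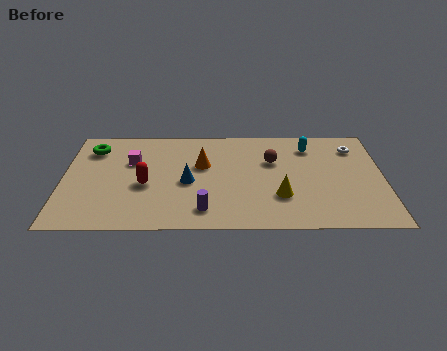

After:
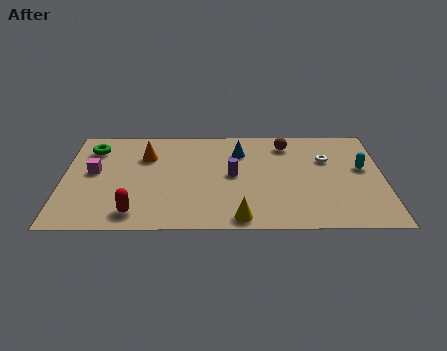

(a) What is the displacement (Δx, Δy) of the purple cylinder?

(1.2, 2.6)

The purple cylinder started near (6.0, 1.4) and ended near (7.2, 4.0).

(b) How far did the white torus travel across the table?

1.5

From (12.4, 6.1) to (11.2, 5.2), the white torus covered √(1.2² + 0.9²) ≈ 1.5 units.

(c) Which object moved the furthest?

the blue cone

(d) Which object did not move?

the green torus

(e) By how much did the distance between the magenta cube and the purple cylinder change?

+1.1

Before: roughly 4.8 units apart; after: 5.9. That's 1.1 units further apart.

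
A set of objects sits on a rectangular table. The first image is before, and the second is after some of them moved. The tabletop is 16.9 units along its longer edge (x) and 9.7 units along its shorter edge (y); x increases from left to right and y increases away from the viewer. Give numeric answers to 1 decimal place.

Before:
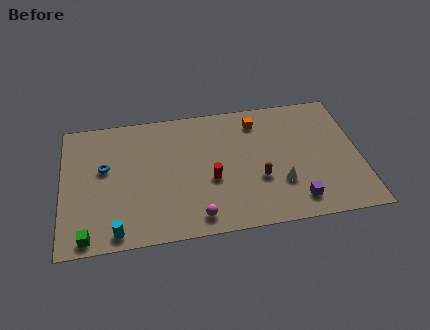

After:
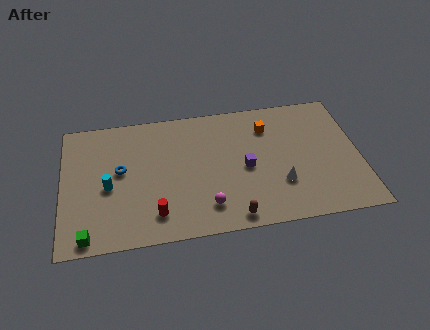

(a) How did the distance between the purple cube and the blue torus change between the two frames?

-4.3

The distance was about 11.5 in the first image and 7.2 in the second, so they moved 4.3 units closer together.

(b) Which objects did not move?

the white cone and the green cube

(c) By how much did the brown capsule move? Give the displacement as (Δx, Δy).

(-1.6, -2.5)

From the two frames, the brown capsule sits at roughly (11.1, 3.5) before and (9.5, 1.0) after.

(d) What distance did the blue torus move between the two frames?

0.9

The blue torus was near (2.4, 5.7) before and (3.3, 5.4) after, so it travelled √(0.9² + 0.3²) ≈ 0.9 units.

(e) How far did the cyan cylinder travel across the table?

3.3

The cyan cylinder moved from about (3.0, 1.0) to (2.6, 4.3), a distance of √(0.4² + 3.3²) ≈ 3.3.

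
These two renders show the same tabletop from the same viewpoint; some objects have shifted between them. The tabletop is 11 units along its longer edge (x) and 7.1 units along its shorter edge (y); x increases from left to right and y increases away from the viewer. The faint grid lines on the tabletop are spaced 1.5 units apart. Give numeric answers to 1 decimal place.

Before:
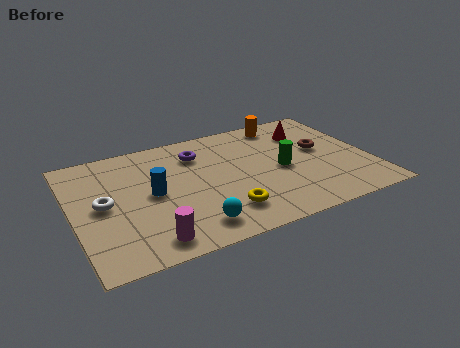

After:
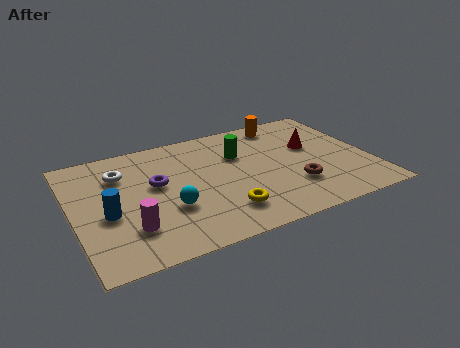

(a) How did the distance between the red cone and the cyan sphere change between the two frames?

-0.5

Before: roughly 6.4 units apart; after: 5.9. That's 0.5 units closer together.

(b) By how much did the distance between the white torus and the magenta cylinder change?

+0.3

The distance was about 3.0 in the first image and 3.3 in the second, so they moved 0.3 units further apart.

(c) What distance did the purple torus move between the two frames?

2.1

From (4.8, 5.4) to (3.1, 4.1), the purple torus covered √(1.7² + 1.3²) ≈ 2.1 units.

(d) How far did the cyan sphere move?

1.5

The cyan sphere was near (4.1, 1.2) before and (3.4, 2.5) after, so it travelled √(0.7² + 1.3²) ≈ 1.5 units.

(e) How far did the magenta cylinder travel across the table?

1.1

The magenta cylinder was near (2.5, 1.0) before and (1.9, 1.9) after, so it travelled √(0.6² + 0.9²) ≈ 1.1 units.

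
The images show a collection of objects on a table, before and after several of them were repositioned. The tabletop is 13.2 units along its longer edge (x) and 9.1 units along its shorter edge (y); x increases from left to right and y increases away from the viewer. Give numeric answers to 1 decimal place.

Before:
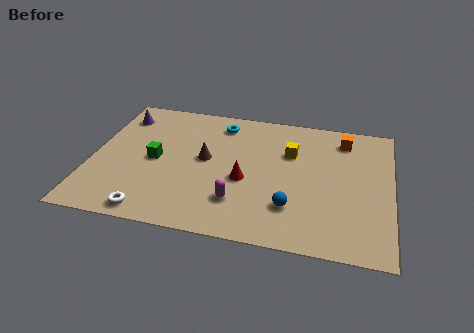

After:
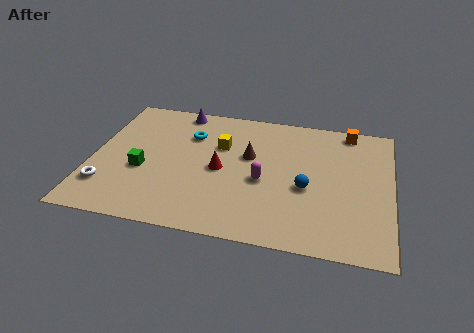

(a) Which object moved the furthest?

the yellow cube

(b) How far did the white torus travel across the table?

2.5

The white torus was near (2.9, 0.9) before and (0.8, 2.2) after, so it travelled √(2.1² + 1.3²) ≈ 2.5 units.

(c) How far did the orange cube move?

0.7

The orange cube moved from about (11.0, 7.5) to (11.2, 8.2), a distance of √(0.2² + 0.7²) ≈ 0.7.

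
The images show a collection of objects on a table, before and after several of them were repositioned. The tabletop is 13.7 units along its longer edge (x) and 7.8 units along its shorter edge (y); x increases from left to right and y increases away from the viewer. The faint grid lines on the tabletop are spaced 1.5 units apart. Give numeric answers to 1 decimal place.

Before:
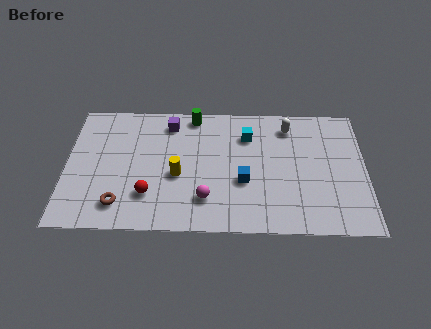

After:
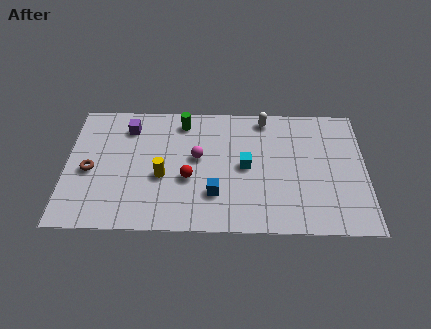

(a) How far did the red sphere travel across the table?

2.1

The red sphere was near (3.8, 2.1) before and (5.6, 3.1) after, so it travelled √(1.8² + 1.0²) ≈ 2.1 units.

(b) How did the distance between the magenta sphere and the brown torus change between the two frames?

+1.1

Before: roughly 3.9 units apart; after: 5.0. That's 1.1 units further apart.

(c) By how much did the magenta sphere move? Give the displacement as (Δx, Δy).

(-0.4, 2.5)

The magenta sphere started near (6.4, 1.9) and ended near (6.0, 4.4).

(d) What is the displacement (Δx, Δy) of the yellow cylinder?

(-0.7, -0.1)

The yellow cylinder was at about (5.1, 3.3) and moved to about (4.4, 3.2).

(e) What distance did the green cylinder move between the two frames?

0.6

The green cylinder was near (5.8, 7.0) before and (5.3, 6.6) after, so it travelled √(0.5² + 0.4²) ≈ 0.6 units.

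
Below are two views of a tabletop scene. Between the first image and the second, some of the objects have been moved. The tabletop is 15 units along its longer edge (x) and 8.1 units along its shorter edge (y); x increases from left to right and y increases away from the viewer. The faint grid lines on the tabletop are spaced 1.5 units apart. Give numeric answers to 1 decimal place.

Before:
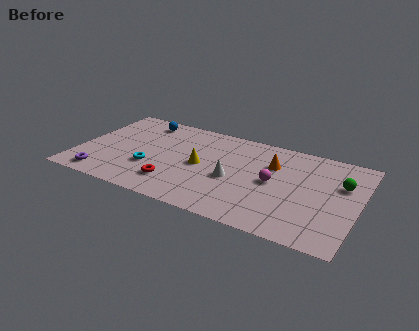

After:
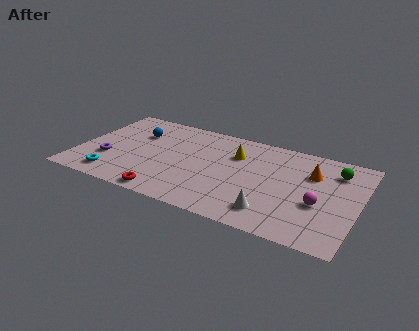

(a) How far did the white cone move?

3.0

The white cone moved from about (8.4, 3.5) to (10.7, 1.6), a distance of √(2.3² + 1.9²) ≈ 3.0.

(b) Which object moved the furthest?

the white cone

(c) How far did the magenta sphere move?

2.7

From (10.5, 4.1) to (13.0, 3.2), the magenta sphere covered √(2.5² + 0.9²) ≈ 2.7 units.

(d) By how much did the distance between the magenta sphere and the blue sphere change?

+2.4

They were about 8.0 units apart before and 10.4 after — 2.4 units further apart.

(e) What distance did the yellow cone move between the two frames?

2.4

The yellow cone was near (6.6, 4.0) before and (8.3, 5.7) after, so it travelled √(1.7² + 1.7²) ≈ 2.4 units.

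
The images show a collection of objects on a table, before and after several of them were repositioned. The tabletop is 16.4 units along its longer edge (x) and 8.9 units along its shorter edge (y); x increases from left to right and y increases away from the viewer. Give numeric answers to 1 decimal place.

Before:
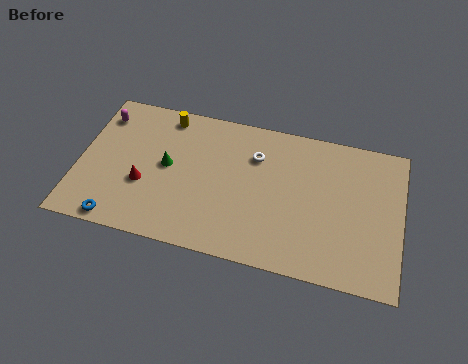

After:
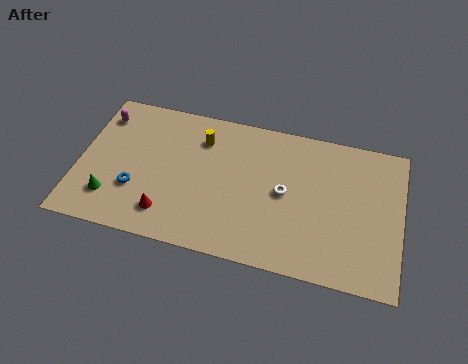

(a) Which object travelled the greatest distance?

the green cone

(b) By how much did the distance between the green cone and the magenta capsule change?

+0.8

Before: roughly 4.3 units apart; after: 5.1. That's 0.8 units further apart.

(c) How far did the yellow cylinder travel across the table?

2.1

The yellow cylinder moved from about (4.2, 7.8) to (6.1, 6.8), a distance of √(1.9² + 1.0²) ≈ 2.1.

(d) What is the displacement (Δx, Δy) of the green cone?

(-2.7, -2.6)

The green cone started near (4.5, 4.7) and ended near (1.8, 2.1).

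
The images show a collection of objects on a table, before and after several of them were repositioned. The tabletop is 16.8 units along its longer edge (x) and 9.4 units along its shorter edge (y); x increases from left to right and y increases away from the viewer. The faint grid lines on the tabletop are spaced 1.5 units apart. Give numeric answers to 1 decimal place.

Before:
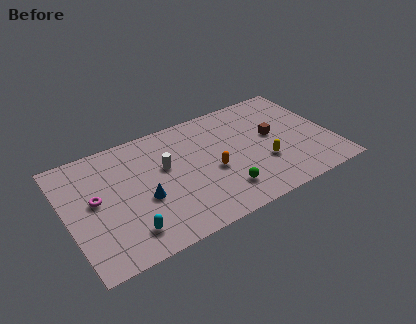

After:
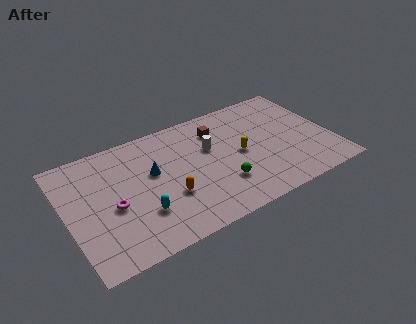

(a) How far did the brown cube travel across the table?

3.9

The brown cube moved from about (13.2, 5.2) to (9.9, 7.2), a distance of √(3.3² + 2.0²) ≈ 3.9.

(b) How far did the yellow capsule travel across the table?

1.9

The yellow capsule was near (12.3, 3.2) before and (11.0, 4.6) after, so it travelled √(1.3² + 1.4²) ≈ 1.9 units.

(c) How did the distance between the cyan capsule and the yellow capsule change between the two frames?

-2.2

The distance was about 9.0 in the first image and 6.8 in the second, so they moved 2.2 units closer together.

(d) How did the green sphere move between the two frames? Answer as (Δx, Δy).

(0.0, 0.6)

The green sphere started near (9.5, 2.1) and ended near (9.5, 2.7).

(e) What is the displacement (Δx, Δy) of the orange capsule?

(-2.9, -0.7)

The orange capsule was at about (9.1, 4.0) and moved to about (6.2, 3.3).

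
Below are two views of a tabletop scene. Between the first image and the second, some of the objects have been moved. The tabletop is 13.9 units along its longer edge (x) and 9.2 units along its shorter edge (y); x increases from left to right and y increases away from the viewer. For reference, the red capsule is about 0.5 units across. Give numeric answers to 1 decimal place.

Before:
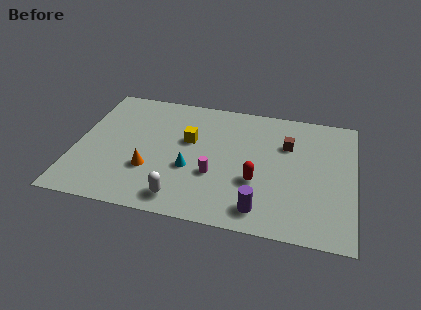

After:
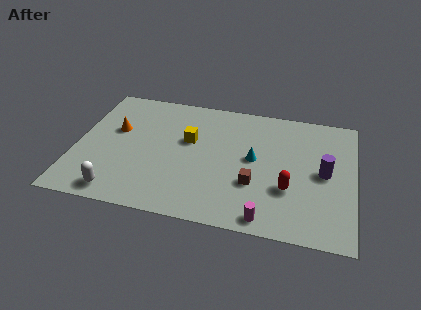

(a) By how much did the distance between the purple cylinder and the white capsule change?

+6.7

Before: roughly 3.9 units apart; after: 10.6. That's 6.7 units further apart.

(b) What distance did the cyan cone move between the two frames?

3.4

From (5.8, 3.5) to (8.9, 4.9), the cyan cone covered √(3.1² + 1.4²) ≈ 3.4 units.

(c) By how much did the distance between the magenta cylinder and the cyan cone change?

+2.9

Before: roughly 1.2 units apart; after: 4.1. That's 2.9 units further apart.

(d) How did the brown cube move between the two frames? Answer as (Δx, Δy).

(-1.5, -3.2)

From the two frames, the brown cube sits at roughly (10.5, 6.3) before and (9.0, 3.1) after.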